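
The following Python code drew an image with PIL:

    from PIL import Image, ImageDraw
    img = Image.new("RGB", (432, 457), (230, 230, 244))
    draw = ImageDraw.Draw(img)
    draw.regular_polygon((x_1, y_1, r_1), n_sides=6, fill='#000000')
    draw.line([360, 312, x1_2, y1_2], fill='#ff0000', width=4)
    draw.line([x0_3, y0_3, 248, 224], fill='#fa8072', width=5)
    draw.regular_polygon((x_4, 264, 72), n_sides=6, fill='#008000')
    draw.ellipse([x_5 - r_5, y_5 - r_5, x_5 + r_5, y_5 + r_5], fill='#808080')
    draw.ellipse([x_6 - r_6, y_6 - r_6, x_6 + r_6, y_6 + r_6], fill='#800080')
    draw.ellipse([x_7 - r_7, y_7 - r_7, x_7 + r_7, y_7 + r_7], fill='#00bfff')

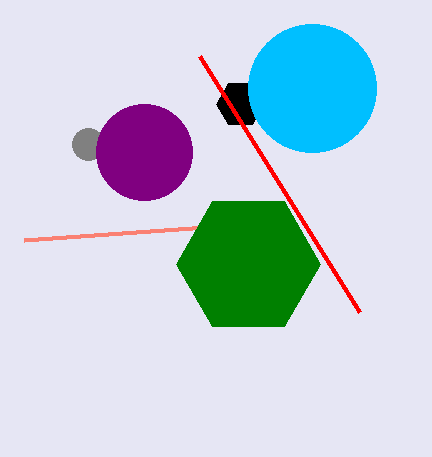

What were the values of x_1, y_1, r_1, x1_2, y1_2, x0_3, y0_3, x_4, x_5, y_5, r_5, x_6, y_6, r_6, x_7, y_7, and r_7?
x_1 = 240, y_1 = 104, r_1 = 24, x1_2 = 200, y1_2 = 56, x0_3 = 24, y0_3 = 240, x_4 = 248, x_5 = 88, y_5 = 144, r_5 = 16, x_6 = 144, y_6 = 152, r_6 = 48, x_7 = 312, y_7 = 88, r_7 = 64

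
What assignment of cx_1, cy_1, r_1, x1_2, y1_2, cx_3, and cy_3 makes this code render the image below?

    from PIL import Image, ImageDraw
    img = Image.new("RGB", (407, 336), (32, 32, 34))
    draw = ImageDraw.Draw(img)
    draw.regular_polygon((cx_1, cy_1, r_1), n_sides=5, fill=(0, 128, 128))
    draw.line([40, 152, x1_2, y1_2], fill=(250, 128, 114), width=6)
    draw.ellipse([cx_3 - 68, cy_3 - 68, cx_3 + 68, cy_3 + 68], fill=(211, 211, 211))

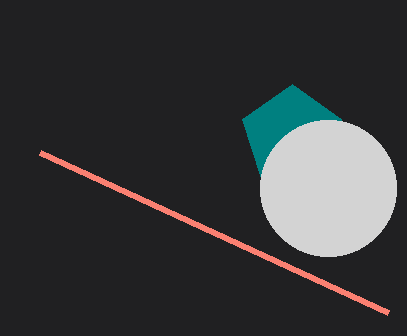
cx_1 = 292; cy_1 = 136; r_1 = 52; x1_2 = 388; y1_2 = 312; cx_3 = 328; cy_3 = 188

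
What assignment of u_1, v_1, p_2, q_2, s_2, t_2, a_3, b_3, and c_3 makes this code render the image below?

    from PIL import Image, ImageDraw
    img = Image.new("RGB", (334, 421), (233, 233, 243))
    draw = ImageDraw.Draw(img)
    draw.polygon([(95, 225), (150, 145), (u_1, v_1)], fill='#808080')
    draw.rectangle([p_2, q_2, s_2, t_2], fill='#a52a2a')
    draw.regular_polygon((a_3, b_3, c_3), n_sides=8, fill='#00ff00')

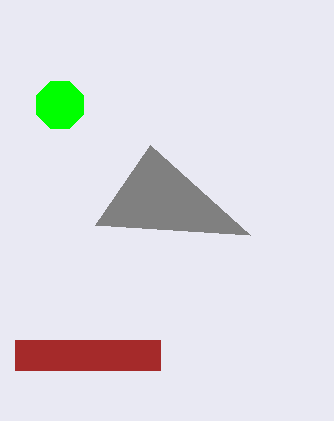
u_1 = 250; v_1 = 235; p_2 = 15; q_2 = 340; s_2 = 160; t_2 = 370; a_3 = 60; b_3 = 105; c_3 = 25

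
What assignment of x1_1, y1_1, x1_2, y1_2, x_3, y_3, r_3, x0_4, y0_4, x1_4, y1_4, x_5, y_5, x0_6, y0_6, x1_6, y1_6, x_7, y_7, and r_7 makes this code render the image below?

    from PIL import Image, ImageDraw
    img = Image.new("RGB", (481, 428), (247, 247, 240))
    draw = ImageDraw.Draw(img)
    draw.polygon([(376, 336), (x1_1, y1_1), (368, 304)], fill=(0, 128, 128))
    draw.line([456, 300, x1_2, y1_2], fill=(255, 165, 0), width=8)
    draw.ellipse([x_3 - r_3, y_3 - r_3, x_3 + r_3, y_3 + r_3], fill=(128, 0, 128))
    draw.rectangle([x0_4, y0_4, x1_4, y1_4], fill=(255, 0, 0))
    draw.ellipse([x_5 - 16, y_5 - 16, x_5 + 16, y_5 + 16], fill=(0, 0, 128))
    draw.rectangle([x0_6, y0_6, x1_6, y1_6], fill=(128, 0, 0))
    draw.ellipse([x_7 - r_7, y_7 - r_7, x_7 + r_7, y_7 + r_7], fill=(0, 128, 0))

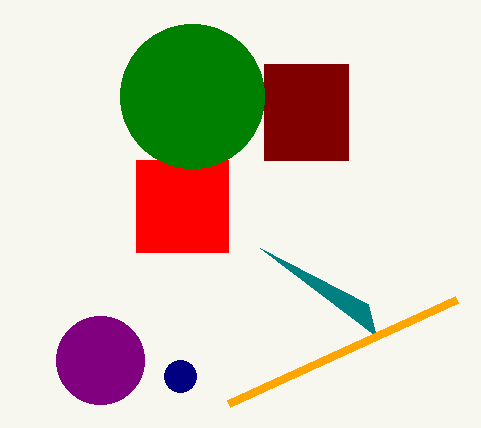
x1_1 = 260
y1_1 = 248
x1_2 = 228
y1_2 = 404
x_3 = 100
y_3 = 360
r_3 = 44
x0_4 = 136
y0_4 = 160
x1_4 = 228
y1_4 = 252
x_5 = 180
y_5 = 376
x0_6 = 264
y0_6 = 64
x1_6 = 348
y1_6 = 160
x_7 = 192
y_7 = 96
r_7 = 72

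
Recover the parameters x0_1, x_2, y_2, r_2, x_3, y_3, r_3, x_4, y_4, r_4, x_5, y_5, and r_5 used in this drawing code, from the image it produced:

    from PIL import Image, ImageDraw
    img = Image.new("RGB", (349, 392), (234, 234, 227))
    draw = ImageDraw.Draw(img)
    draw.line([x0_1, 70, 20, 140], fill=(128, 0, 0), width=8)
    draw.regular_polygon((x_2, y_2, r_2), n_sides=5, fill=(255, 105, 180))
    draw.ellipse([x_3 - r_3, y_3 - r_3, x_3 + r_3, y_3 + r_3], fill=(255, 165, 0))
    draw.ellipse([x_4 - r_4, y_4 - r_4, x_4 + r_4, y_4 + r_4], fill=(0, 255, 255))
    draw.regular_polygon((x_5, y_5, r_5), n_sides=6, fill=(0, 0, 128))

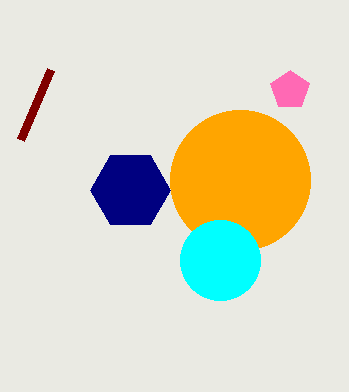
x0_1 = 50
x_2 = 290
y_2 = 90
r_2 = 20
x_3 = 240
y_3 = 180
r_3 = 70
x_4 = 220
y_4 = 260
r_4 = 40
x_5 = 130
y_5 = 190
r_5 = 40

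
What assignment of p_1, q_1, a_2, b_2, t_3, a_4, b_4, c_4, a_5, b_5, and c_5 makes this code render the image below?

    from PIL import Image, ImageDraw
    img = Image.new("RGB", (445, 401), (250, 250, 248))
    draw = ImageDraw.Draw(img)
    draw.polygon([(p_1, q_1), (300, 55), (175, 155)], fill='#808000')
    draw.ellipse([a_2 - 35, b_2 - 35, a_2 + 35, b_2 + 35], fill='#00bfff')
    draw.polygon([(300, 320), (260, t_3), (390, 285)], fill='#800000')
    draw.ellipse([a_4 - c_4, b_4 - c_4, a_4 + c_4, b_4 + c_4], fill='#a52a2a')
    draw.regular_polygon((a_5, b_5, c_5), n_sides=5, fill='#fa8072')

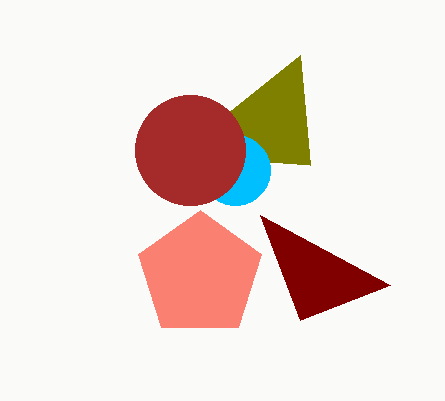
p_1 = 310; q_1 = 165; a_2 = 235; b_2 = 170; t_3 = 215; a_4 = 190; b_4 = 150; c_4 = 55; a_5 = 200; b_5 = 275; c_5 = 65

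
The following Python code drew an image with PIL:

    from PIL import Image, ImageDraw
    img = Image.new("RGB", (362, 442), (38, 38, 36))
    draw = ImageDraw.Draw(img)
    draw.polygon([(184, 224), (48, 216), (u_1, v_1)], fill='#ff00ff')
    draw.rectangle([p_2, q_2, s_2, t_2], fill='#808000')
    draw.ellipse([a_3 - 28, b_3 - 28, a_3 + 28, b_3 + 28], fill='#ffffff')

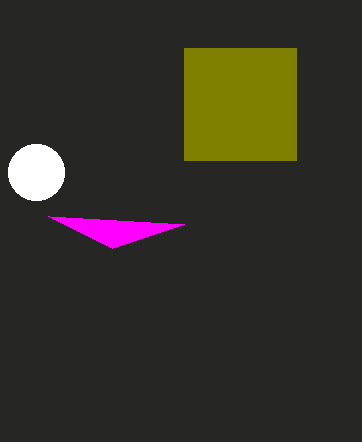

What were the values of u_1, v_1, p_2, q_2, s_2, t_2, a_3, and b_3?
u_1 = 112; v_1 = 248; p_2 = 184; q_2 = 48; s_2 = 296; t_2 = 160; a_3 = 36; b_3 = 172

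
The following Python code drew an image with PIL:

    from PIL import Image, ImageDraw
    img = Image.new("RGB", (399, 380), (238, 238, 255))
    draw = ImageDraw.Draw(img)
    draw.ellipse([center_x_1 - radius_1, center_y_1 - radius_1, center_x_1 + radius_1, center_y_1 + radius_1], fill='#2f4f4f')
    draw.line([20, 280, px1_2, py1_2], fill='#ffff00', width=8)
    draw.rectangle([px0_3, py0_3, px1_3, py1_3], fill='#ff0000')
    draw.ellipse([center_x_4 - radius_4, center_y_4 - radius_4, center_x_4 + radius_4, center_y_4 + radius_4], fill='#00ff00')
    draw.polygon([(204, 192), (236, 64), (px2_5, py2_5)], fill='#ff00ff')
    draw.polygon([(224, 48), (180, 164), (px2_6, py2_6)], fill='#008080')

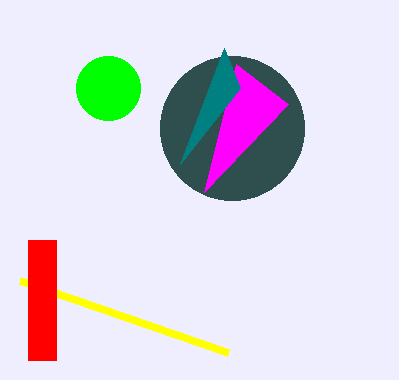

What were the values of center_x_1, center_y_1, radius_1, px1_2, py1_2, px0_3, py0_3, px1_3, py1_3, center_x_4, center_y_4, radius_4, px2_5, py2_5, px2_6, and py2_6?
center_x_1 = 232; center_y_1 = 128; radius_1 = 72; px1_2 = 228; py1_2 = 352; px0_3 = 28; py0_3 = 240; px1_3 = 56; py1_3 = 360; center_x_4 = 108; center_y_4 = 88; radius_4 = 32; px2_5 = 288; py2_5 = 104; px2_6 = 240; py2_6 = 88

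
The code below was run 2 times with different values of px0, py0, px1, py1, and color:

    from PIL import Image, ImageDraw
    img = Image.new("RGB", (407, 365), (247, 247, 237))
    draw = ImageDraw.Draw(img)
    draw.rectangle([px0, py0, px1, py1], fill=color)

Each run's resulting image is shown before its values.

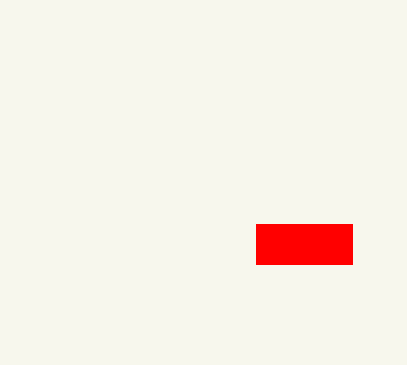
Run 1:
px0 = 256, py0 = 224, px1 = 352, py1 = 264, color = 'red'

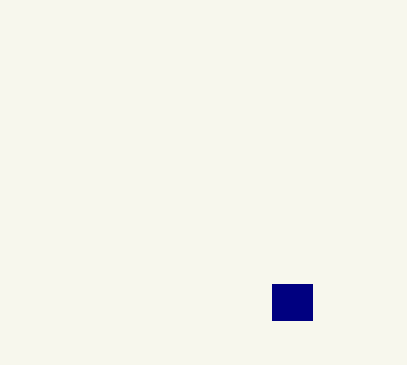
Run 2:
px0 = 272; py0 = 284; px1 = 312; py1 = 320; color = 'navy'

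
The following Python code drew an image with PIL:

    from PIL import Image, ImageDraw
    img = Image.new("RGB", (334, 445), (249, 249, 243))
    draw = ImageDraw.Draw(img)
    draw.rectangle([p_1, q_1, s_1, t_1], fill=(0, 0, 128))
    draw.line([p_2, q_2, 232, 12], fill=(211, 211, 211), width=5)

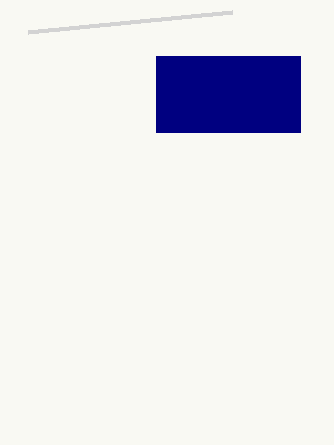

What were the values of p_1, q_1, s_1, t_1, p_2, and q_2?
p_1 = 156
q_1 = 56
s_1 = 300
t_1 = 132
p_2 = 28
q_2 = 32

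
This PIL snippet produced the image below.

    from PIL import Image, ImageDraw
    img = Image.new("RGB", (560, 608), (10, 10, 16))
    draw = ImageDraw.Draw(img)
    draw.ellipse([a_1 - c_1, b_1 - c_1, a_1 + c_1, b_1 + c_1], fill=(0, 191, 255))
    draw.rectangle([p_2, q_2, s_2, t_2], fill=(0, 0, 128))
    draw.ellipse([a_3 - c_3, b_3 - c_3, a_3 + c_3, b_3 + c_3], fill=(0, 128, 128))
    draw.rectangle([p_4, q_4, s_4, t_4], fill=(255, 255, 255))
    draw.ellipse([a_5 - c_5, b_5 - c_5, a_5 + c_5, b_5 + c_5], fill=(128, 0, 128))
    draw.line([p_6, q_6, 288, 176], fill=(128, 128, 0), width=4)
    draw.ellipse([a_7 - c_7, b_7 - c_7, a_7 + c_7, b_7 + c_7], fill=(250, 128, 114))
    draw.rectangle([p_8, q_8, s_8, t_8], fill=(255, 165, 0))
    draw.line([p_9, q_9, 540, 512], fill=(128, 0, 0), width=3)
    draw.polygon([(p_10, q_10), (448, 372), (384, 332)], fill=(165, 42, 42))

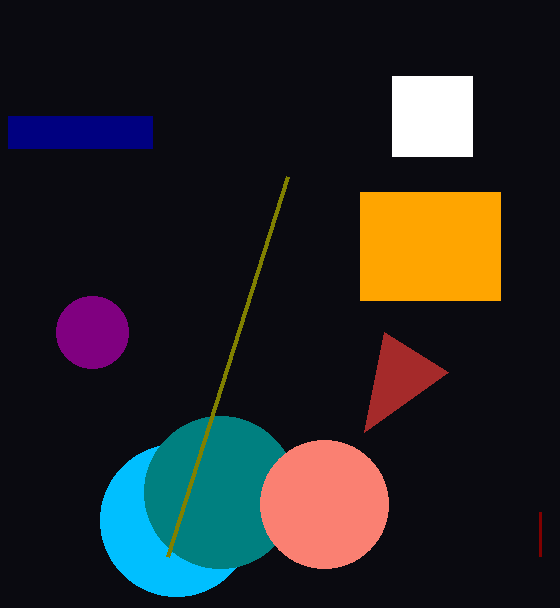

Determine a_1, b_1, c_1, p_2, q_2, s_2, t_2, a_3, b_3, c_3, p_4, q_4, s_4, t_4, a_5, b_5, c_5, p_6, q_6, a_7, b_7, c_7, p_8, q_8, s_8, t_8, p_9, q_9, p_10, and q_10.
a_1 = 176; b_1 = 520; c_1 = 76; p_2 = 8; q_2 = 116; s_2 = 152; t_2 = 148; a_3 = 220; b_3 = 492; c_3 = 76; p_4 = 392; q_4 = 76; s_4 = 472; t_4 = 156; a_5 = 92; b_5 = 332; c_5 = 36; p_6 = 168; q_6 = 556; a_7 = 324; b_7 = 504; c_7 = 64; p_8 = 360; q_8 = 192; s_8 = 500; t_8 = 300; p_9 = 540; q_9 = 556; p_10 = 364; q_10 = 432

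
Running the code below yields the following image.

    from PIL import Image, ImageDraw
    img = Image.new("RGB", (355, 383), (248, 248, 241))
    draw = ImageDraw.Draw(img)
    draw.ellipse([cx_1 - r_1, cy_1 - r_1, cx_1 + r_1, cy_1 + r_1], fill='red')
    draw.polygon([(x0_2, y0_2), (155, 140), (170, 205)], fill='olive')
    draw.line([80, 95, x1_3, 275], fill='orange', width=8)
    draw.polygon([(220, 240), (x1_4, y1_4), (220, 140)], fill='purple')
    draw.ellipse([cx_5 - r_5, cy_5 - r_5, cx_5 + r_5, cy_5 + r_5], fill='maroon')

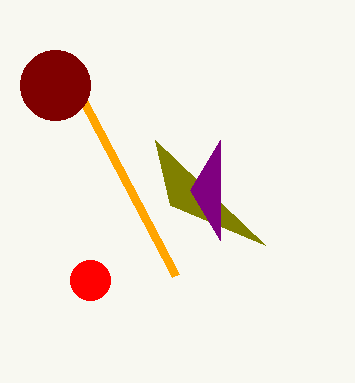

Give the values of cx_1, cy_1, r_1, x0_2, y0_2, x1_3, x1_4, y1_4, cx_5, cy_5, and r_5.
cx_1 = 90, cy_1 = 280, r_1 = 20, x0_2 = 265, y0_2 = 245, x1_3 = 175, x1_4 = 190, y1_4 = 190, cx_5 = 55, cy_5 = 85, r_5 = 35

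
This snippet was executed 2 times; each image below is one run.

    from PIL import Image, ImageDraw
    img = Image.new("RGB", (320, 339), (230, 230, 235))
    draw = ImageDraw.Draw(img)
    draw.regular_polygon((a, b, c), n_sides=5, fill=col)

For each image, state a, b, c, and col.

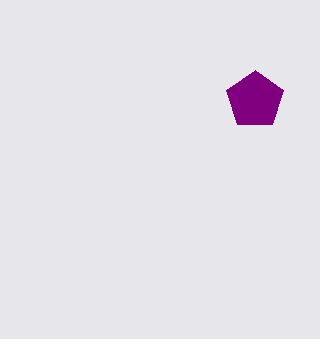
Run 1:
a = 255, b = 100, c = 30, col = 'purple'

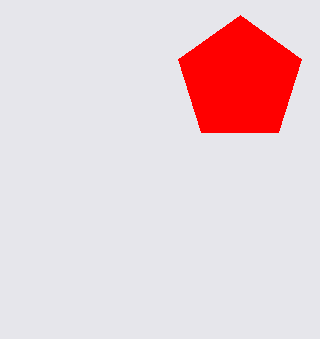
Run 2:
a = 240; b = 80; c = 65; col = 'red'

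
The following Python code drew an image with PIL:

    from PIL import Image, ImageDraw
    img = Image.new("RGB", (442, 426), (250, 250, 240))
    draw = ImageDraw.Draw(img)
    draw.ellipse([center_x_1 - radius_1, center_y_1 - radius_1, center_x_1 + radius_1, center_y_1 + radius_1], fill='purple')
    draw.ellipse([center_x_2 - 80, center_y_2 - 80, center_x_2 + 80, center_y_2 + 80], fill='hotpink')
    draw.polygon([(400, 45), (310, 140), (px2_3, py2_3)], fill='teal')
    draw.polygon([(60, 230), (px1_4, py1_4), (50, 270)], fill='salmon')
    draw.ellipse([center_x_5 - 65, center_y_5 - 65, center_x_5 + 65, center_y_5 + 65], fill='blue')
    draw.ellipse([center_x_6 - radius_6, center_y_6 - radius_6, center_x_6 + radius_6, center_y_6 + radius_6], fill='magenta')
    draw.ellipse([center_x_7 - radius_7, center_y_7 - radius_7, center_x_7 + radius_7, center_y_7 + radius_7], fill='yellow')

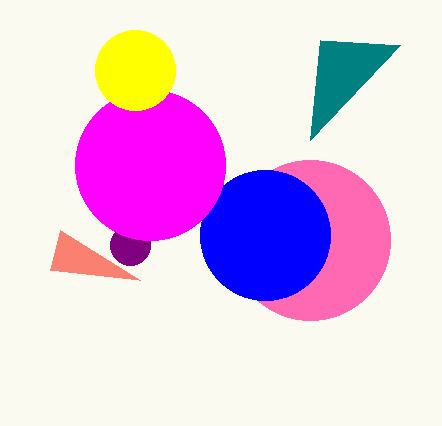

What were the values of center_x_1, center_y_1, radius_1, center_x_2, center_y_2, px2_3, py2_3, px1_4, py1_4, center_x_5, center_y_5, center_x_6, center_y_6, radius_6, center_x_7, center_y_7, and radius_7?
center_x_1 = 130
center_y_1 = 245
radius_1 = 20
center_x_2 = 310
center_y_2 = 240
px2_3 = 320
py2_3 = 40
px1_4 = 140
py1_4 = 280
center_x_5 = 265
center_y_5 = 235
center_x_6 = 150
center_y_6 = 165
radius_6 = 75
center_x_7 = 135
center_y_7 = 70
radius_7 = 40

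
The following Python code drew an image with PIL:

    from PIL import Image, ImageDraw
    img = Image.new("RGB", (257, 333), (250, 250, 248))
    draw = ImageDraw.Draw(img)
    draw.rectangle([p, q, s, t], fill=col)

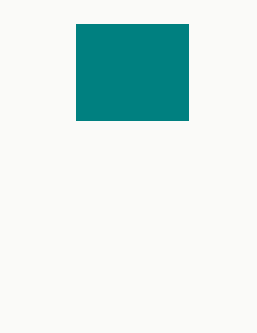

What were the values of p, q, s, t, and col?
p = 76
q = 24
s = 188
t = 120
col = 'teal'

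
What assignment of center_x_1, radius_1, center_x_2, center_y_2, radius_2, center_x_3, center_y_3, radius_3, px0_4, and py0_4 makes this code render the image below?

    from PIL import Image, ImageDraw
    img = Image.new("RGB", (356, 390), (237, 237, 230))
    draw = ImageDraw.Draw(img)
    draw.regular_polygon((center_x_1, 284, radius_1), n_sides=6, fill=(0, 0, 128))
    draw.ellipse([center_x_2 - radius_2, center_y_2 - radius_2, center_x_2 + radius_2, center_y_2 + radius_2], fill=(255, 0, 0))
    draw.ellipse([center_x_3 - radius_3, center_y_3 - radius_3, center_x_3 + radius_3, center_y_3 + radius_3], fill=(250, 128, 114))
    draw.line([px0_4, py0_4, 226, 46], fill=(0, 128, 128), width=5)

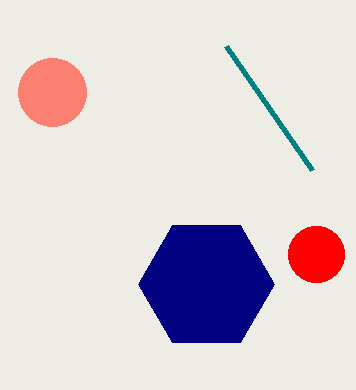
center_x_1 = 206, radius_1 = 68, center_x_2 = 316, center_y_2 = 254, radius_2 = 28, center_x_3 = 52, center_y_3 = 92, radius_3 = 34, px0_4 = 312, py0_4 = 170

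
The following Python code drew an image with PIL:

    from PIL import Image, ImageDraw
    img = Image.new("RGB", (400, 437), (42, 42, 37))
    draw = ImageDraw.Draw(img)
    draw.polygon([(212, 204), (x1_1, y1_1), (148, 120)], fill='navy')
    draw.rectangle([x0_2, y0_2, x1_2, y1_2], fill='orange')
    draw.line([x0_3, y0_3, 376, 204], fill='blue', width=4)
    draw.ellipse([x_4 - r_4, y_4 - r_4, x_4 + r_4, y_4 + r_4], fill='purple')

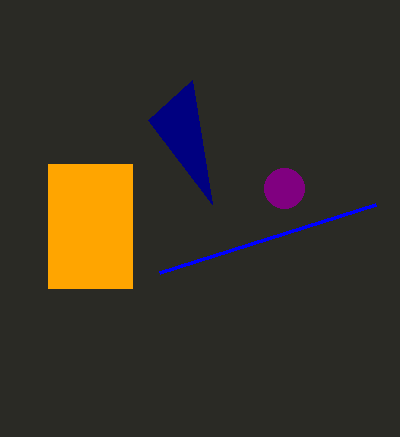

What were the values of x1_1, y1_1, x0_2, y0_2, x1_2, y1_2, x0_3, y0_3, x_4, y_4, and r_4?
x1_1 = 192
y1_1 = 80
x0_2 = 48
y0_2 = 164
x1_2 = 132
y1_2 = 288
x0_3 = 160
y0_3 = 272
x_4 = 284
y_4 = 188
r_4 = 20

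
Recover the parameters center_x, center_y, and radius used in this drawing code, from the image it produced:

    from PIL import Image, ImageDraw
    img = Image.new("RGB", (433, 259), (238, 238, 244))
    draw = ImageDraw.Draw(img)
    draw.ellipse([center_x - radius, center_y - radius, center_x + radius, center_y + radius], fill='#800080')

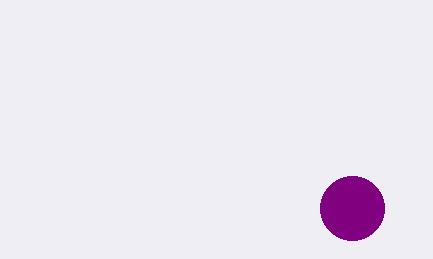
center_x = 352; center_y = 208; radius = 32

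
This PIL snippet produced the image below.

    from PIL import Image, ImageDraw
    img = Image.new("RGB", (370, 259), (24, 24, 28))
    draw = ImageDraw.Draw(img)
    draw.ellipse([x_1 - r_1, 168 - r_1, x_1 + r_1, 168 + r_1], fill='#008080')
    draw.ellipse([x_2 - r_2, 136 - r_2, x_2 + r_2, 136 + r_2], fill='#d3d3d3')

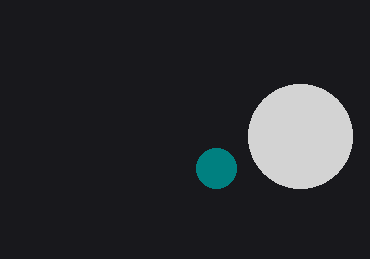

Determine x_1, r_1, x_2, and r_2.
x_1 = 216, r_1 = 20, x_2 = 300, r_2 = 52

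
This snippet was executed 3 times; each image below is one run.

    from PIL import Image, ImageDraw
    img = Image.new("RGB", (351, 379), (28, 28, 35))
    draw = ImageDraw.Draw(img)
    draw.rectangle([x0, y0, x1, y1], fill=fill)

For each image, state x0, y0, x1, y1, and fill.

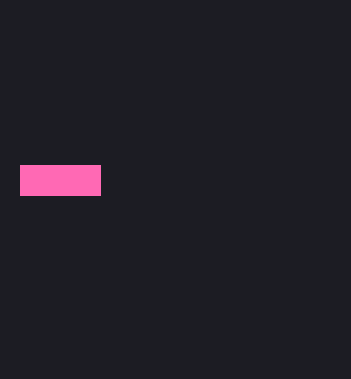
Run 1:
x0 = 20
y0 = 165
x1 = 100
y1 = 195
fill = 'hotpink'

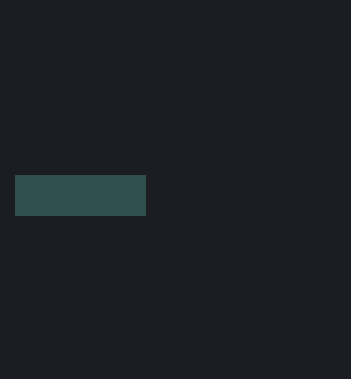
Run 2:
x0 = 15, y0 = 175, x1 = 145, y1 = 215, fill = 'darkslategray'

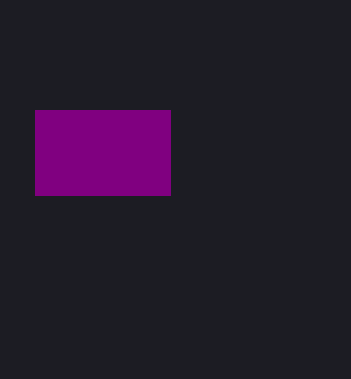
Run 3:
x0 = 35
y0 = 110
x1 = 170
y1 = 195
fill = 'purple'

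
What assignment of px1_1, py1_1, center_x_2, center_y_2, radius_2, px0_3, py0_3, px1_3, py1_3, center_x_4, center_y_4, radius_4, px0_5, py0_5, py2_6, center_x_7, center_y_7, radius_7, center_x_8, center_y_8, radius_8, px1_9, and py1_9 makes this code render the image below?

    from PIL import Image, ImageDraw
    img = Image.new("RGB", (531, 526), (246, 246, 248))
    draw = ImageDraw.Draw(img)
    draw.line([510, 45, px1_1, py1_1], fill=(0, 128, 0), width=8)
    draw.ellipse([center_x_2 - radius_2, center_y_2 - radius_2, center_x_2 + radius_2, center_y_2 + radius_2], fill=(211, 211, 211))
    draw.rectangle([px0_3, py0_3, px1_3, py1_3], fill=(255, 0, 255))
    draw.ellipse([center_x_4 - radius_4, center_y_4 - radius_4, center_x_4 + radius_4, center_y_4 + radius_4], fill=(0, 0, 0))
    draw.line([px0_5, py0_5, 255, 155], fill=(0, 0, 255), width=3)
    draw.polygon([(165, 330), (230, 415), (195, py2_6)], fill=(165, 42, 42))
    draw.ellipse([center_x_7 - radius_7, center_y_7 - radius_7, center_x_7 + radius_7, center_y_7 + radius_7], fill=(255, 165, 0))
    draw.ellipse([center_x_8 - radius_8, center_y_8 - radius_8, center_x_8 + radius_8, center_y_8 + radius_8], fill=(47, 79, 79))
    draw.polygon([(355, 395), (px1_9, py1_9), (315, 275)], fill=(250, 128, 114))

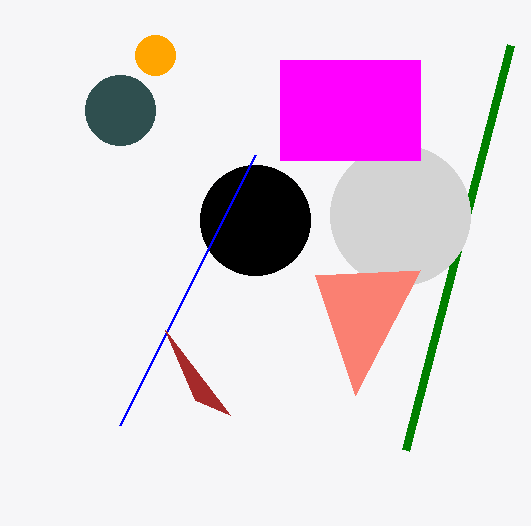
px1_1 = 405, py1_1 = 450, center_x_2 = 400, center_y_2 = 215, radius_2 = 70, px0_3 = 280, py0_3 = 60, px1_3 = 420, py1_3 = 160, center_x_4 = 255, center_y_4 = 220, radius_4 = 55, px0_5 = 120, py0_5 = 425, py2_6 = 400, center_x_7 = 155, center_y_7 = 55, radius_7 = 20, center_x_8 = 120, center_y_8 = 110, radius_8 = 35, px1_9 = 420, py1_9 = 270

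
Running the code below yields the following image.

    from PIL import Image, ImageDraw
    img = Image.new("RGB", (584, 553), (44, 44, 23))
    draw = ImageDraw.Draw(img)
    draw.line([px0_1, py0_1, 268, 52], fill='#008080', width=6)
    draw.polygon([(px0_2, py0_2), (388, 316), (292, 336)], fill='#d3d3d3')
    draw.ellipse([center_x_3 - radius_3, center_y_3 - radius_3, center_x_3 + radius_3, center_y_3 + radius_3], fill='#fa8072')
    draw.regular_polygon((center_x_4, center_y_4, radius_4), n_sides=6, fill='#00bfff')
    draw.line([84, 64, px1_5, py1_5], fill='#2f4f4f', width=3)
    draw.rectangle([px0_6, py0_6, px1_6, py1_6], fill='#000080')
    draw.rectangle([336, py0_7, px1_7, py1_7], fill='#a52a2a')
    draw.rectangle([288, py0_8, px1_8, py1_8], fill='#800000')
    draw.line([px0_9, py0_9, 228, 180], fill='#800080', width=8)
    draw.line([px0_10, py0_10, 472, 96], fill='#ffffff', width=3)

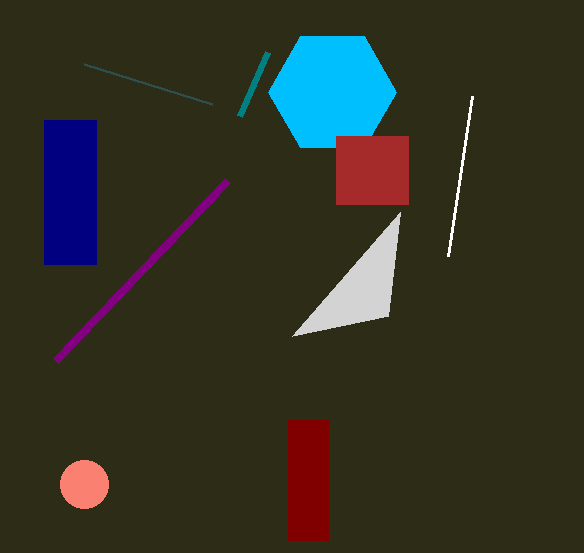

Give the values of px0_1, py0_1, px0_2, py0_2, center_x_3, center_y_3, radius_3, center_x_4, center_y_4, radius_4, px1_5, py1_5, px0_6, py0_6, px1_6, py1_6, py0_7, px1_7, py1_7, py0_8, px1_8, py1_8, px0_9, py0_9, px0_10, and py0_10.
px0_1 = 240; py0_1 = 116; px0_2 = 400; py0_2 = 212; center_x_3 = 84; center_y_3 = 484; radius_3 = 24; center_x_4 = 332; center_y_4 = 92; radius_4 = 64; px1_5 = 212; py1_5 = 104; px0_6 = 44; py0_6 = 120; px1_6 = 96; py1_6 = 264; py0_7 = 136; px1_7 = 408; py1_7 = 204; py0_8 = 420; px1_8 = 328; py1_8 = 540; px0_9 = 56; py0_9 = 360; px0_10 = 448; py0_10 = 256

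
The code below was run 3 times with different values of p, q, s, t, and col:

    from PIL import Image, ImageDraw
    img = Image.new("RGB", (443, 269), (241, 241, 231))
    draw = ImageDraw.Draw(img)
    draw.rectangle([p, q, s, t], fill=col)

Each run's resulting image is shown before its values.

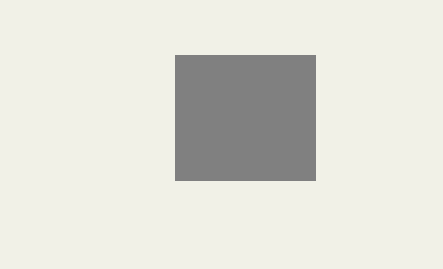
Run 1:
p = 175, q = 55, s = 315, t = 180, col = 'gray'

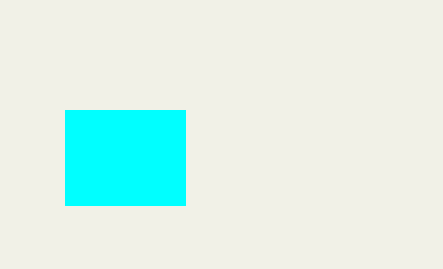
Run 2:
p = 65, q = 110, s = 185, t = 205, col = 'cyan'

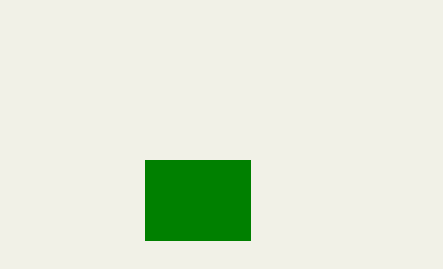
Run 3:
p = 145; q = 160; s = 250; t = 240; col = 'green'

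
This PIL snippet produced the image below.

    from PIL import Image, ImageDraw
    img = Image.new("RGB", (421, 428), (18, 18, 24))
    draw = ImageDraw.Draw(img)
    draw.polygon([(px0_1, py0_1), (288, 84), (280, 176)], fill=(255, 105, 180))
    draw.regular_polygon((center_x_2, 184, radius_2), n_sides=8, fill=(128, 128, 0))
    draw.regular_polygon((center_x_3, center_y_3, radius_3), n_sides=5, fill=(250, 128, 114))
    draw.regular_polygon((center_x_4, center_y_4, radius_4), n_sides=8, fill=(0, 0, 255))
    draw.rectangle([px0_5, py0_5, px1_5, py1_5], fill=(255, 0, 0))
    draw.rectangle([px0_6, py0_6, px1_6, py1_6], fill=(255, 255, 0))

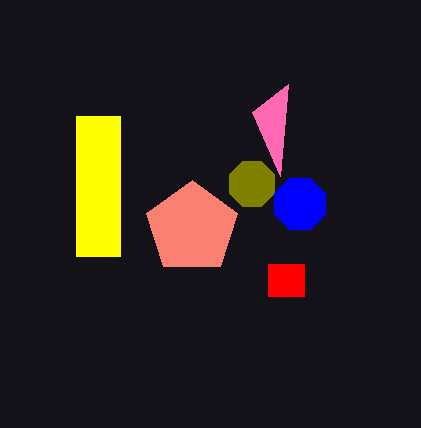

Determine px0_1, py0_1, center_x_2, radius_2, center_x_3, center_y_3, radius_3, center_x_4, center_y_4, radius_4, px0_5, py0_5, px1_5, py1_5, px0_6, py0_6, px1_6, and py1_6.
px0_1 = 252, py0_1 = 112, center_x_2 = 252, radius_2 = 24, center_x_3 = 192, center_y_3 = 228, radius_3 = 48, center_x_4 = 300, center_y_4 = 204, radius_4 = 28, px0_5 = 268, py0_5 = 264, px1_5 = 304, py1_5 = 296, px0_6 = 76, py0_6 = 116, px1_6 = 120, py1_6 = 256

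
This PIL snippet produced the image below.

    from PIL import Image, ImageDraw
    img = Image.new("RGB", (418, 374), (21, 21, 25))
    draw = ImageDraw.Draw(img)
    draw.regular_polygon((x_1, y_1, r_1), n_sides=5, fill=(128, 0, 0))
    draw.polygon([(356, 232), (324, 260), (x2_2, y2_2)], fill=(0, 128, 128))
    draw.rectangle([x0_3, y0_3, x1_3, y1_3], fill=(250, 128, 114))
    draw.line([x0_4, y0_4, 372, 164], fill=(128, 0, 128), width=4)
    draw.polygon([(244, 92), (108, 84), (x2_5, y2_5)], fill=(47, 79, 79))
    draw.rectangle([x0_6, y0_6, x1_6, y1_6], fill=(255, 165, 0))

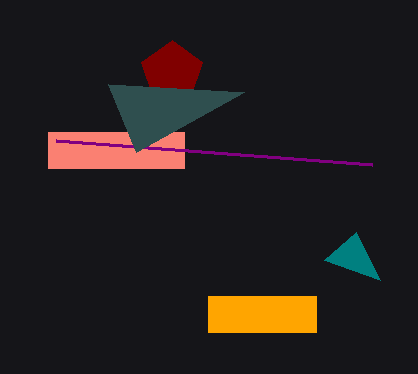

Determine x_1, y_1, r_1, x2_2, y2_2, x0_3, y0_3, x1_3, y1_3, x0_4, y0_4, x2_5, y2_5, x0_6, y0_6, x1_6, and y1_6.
x_1 = 172
y_1 = 72
r_1 = 32
x2_2 = 380
y2_2 = 280
x0_3 = 48
y0_3 = 132
x1_3 = 184
y1_3 = 168
x0_4 = 56
y0_4 = 140
x2_5 = 136
y2_5 = 152
x0_6 = 208
y0_6 = 296
x1_6 = 316
y1_6 = 332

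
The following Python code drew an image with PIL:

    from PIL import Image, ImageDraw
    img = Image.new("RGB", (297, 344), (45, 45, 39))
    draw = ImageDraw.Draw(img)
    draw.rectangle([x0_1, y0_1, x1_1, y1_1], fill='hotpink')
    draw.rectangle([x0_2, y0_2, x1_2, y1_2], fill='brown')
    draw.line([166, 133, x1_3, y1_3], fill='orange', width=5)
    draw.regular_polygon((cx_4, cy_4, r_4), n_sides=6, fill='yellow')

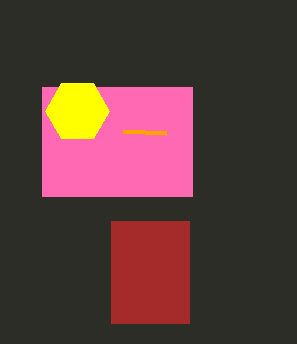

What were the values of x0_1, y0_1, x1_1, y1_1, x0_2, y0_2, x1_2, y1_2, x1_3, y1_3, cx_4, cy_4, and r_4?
x0_1 = 42
y0_1 = 87
x1_1 = 192
y1_1 = 196
x0_2 = 111
y0_2 = 221
x1_2 = 189
y1_2 = 323
x1_3 = 123
y1_3 = 131
cx_4 = 77
cy_4 = 111
r_4 = 32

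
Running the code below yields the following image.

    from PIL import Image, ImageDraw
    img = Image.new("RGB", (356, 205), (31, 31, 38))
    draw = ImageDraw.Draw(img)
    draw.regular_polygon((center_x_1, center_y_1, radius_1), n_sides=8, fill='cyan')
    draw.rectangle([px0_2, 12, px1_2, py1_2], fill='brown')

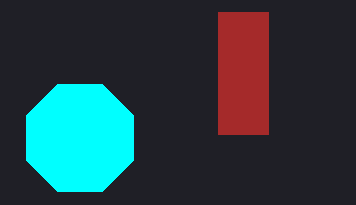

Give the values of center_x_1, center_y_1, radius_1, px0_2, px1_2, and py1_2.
center_x_1 = 80
center_y_1 = 138
radius_1 = 58
px0_2 = 218
px1_2 = 268
py1_2 = 134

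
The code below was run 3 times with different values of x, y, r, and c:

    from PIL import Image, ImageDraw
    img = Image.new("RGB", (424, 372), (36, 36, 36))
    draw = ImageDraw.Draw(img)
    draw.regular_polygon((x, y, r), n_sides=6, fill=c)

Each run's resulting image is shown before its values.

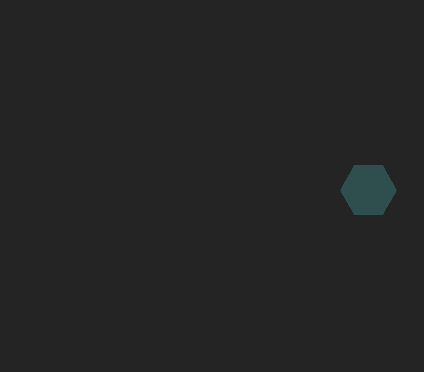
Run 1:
x = 368, y = 190, r = 28, c = 'darkslategray'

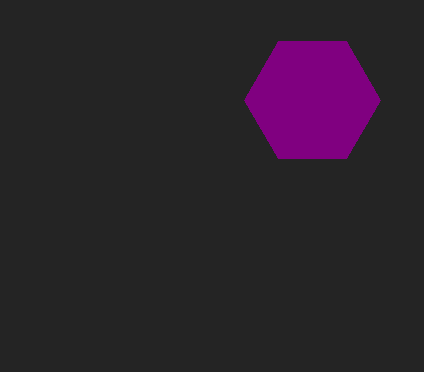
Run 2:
x = 312, y = 100, r = 68, c = 'purple'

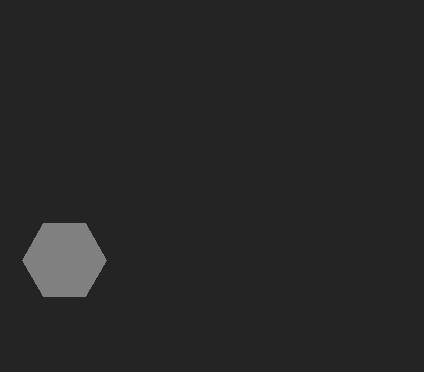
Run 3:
x = 64; y = 260; r = 42; c = 'gray'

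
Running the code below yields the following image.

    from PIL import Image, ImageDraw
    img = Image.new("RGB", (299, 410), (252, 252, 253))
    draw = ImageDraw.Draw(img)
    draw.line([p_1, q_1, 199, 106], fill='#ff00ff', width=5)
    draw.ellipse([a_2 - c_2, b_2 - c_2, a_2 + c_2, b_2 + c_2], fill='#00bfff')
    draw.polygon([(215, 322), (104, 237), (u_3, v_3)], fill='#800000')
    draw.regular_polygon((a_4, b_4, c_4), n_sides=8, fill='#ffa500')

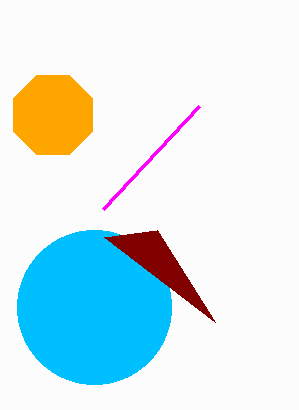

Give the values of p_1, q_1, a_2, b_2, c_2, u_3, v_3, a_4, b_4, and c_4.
p_1 = 103
q_1 = 209
a_2 = 94
b_2 = 307
c_2 = 77
u_3 = 157
v_3 = 230
a_4 = 53
b_4 = 115
c_4 = 43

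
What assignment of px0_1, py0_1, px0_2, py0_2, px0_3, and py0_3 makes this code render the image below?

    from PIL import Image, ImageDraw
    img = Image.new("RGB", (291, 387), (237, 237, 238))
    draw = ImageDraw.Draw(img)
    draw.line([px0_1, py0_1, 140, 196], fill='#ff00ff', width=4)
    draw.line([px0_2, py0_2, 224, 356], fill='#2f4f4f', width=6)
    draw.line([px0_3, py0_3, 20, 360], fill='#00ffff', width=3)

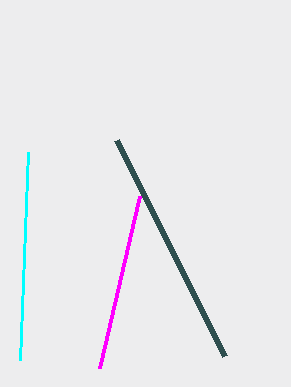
px0_1 = 100; py0_1 = 368; px0_2 = 116; py0_2 = 140; px0_3 = 28; py0_3 = 152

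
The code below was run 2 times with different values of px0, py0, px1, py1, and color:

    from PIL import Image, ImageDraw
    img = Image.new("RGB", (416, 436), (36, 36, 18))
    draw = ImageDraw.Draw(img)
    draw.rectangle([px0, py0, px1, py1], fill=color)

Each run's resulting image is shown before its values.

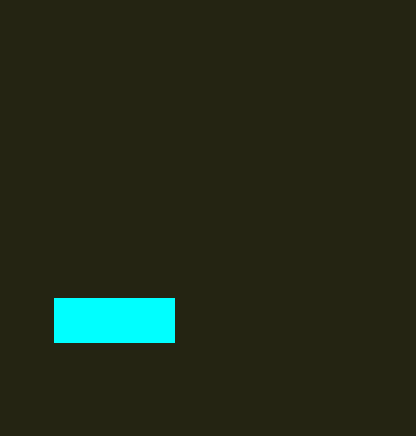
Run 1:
px0 = 54, py0 = 298, px1 = 174, py1 = 342, color = 'cyan'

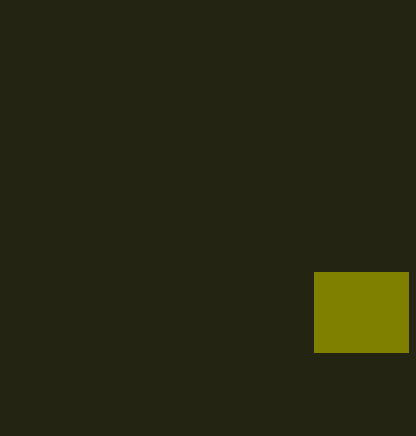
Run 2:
px0 = 314, py0 = 272, px1 = 408, py1 = 352, color = 'olive'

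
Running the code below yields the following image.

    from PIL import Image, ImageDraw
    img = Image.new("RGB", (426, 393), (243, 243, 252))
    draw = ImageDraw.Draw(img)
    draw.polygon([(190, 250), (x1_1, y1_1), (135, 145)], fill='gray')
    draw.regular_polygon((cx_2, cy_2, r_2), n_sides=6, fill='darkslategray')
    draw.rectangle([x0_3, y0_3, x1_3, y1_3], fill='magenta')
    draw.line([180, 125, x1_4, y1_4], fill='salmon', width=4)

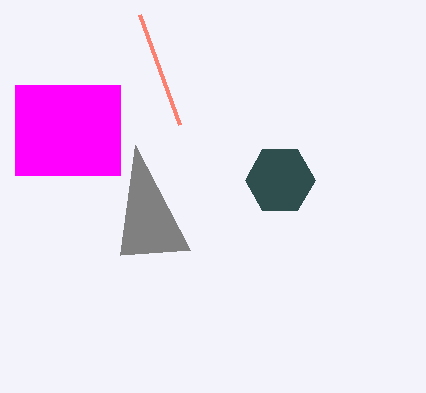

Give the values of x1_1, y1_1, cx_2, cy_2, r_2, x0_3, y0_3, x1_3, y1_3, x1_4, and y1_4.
x1_1 = 120
y1_1 = 255
cx_2 = 280
cy_2 = 180
r_2 = 35
x0_3 = 15
y0_3 = 85
x1_3 = 120
y1_3 = 175
x1_4 = 140
y1_4 = 15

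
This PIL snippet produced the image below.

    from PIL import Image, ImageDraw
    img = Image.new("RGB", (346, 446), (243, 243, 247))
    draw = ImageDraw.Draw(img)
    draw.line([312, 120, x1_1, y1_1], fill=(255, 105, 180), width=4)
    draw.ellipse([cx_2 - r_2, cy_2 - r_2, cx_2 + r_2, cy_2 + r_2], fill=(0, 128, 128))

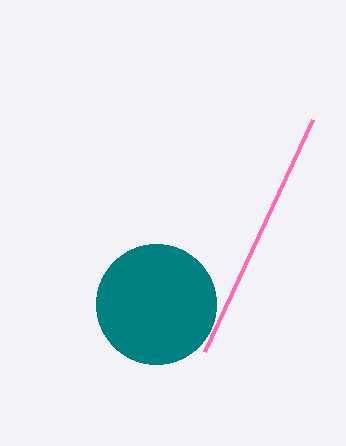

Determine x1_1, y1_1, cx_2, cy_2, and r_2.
x1_1 = 204, y1_1 = 352, cx_2 = 156, cy_2 = 304, r_2 = 60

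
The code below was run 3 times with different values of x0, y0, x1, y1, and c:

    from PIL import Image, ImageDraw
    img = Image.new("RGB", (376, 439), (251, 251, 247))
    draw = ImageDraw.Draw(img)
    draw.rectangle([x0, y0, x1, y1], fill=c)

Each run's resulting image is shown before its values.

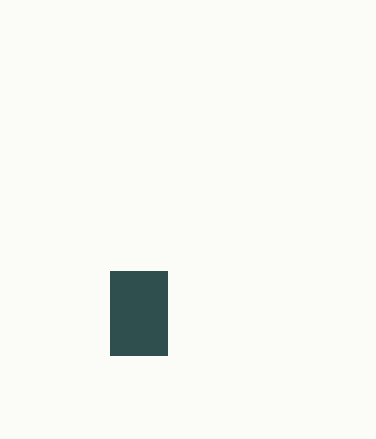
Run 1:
x0 = 110
y0 = 271
x1 = 167
y1 = 355
c = 'darkslategray'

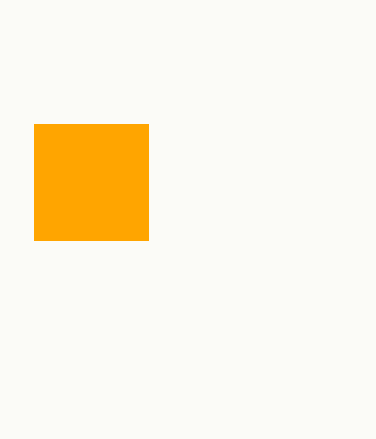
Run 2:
x0 = 34, y0 = 124, x1 = 148, y1 = 240, c = 'orange'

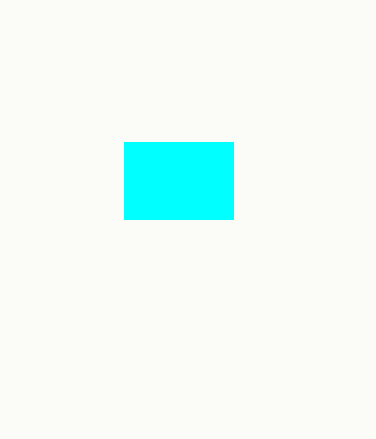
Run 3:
x0 = 124, y0 = 142, x1 = 233, y1 = 219, c = 'cyan'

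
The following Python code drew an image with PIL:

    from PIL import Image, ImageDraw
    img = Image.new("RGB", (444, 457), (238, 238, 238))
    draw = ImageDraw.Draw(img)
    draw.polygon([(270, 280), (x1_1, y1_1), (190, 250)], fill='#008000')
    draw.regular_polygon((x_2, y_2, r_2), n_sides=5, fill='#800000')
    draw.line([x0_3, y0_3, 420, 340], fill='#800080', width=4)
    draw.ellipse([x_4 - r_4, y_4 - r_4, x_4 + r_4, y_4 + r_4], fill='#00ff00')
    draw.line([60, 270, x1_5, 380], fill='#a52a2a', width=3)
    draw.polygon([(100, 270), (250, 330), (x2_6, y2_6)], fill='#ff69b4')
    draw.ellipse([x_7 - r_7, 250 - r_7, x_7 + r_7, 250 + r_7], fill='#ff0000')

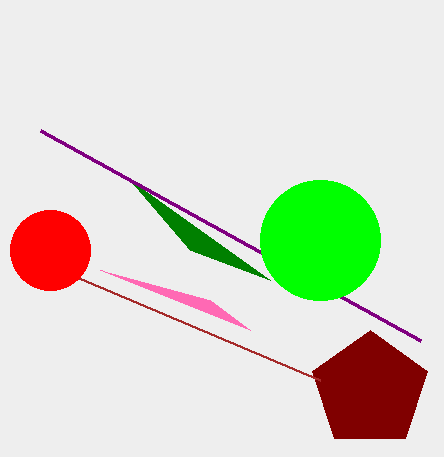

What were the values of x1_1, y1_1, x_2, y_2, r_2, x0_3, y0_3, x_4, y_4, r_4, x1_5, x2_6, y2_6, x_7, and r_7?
x1_1 = 130; y1_1 = 180; x_2 = 370; y_2 = 390; r_2 = 60; x0_3 = 40; y0_3 = 130; x_4 = 320; y_4 = 240; r_4 = 60; x1_5 = 320; x2_6 = 210; y2_6 = 300; x_7 = 50; r_7 = 40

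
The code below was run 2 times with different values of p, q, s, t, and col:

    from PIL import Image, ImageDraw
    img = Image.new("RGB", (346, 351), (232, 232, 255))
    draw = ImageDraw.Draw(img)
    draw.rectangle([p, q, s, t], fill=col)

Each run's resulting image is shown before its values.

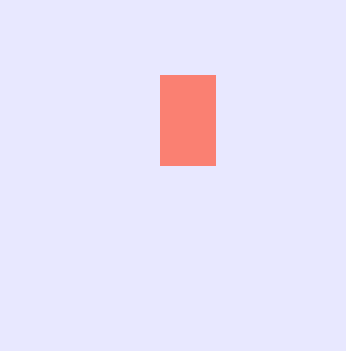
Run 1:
p = 160; q = 75; s = 215; t = 165; col = 'salmon'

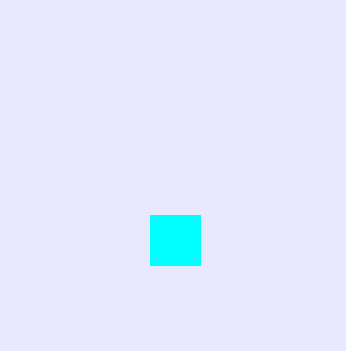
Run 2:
p = 150; q = 215; s = 200; t = 265; col = 'cyan'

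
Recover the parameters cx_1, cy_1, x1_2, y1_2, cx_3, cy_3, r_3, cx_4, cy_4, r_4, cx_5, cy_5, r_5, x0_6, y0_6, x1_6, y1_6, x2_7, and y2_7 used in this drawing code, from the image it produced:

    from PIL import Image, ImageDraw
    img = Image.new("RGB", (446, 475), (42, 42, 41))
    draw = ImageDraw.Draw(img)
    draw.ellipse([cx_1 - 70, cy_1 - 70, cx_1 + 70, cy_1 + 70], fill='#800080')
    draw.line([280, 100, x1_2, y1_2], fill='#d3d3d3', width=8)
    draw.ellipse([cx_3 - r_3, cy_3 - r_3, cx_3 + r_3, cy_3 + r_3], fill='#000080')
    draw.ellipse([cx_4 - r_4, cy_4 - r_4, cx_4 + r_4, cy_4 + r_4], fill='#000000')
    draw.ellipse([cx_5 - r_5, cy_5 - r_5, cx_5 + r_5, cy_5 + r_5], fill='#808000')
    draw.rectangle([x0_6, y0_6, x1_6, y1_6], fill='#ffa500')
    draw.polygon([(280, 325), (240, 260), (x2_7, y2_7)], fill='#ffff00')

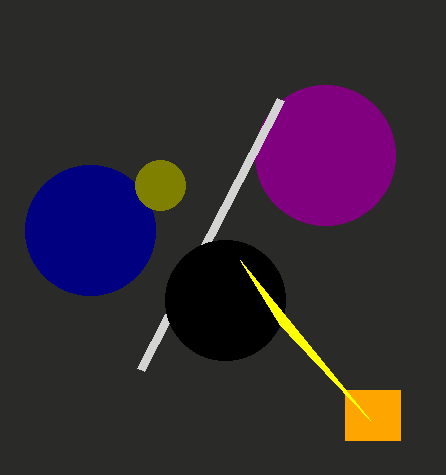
cx_1 = 325; cy_1 = 155; x1_2 = 140; y1_2 = 370; cx_3 = 90; cy_3 = 230; r_3 = 65; cx_4 = 225; cy_4 = 300; r_4 = 60; cx_5 = 160; cy_5 = 185; r_5 = 25; x0_6 = 345; y0_6 = 390; x1_6 = 400; y1_6 = 440; x2_7 = 370; y2_7 = 420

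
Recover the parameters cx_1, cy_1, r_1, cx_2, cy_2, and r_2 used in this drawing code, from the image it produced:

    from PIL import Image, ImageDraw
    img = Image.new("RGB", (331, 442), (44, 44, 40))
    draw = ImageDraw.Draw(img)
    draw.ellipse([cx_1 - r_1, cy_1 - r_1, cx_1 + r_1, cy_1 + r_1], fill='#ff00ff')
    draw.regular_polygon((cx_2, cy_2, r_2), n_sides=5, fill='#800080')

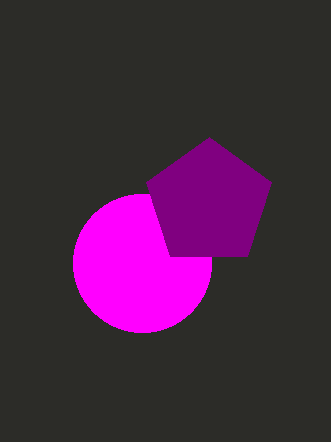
cx_1 = 142, cy_1 = 263, r_1 = 69, cx_2 = 209, cy_2 = 203, r_2 = 66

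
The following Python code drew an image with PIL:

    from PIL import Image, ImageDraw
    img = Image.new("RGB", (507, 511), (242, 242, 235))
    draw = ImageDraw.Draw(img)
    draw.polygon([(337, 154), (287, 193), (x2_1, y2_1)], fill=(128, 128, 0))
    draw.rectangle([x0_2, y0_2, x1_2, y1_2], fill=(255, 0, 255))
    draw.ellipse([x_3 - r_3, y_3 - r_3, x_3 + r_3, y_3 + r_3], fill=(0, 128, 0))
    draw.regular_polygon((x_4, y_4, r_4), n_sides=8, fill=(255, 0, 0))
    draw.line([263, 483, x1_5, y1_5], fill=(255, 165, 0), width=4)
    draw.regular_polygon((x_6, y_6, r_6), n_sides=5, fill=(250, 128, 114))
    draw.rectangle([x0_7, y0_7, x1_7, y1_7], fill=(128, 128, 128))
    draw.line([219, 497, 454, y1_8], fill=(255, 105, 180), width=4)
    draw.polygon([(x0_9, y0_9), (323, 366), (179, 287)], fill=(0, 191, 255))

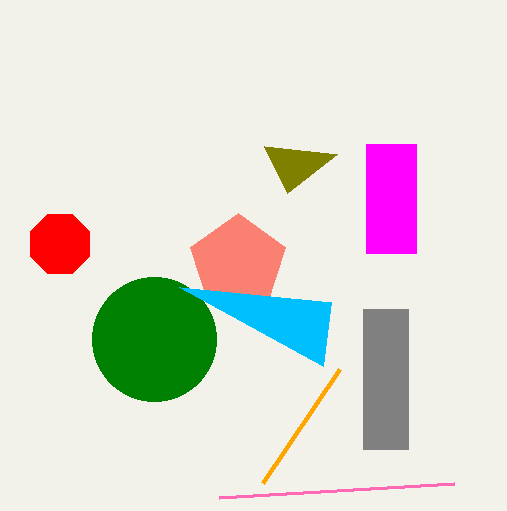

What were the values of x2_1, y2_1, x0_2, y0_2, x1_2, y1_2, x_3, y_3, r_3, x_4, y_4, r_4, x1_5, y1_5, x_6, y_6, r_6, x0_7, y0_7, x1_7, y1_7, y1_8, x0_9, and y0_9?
x2_1 = 264
y2_1 = 146
x0_2 = 366
y0_2 = 144
x1_2 = 416
y1_2 = 253
x_3 = 154
y_3 = 339
r_3 = 62
x_4 = 60
y_4 = 244
r_4 = 32
x1_5 = 340
y1_5 = 369
x_6 = 238
y_6 = 263
r_6 = 50
x0_7 = 363
y0_7 = 309
x1_7 = 408
y1_7 = 449
y1_8 = 483
x0_9 = 331
y0_9 = 302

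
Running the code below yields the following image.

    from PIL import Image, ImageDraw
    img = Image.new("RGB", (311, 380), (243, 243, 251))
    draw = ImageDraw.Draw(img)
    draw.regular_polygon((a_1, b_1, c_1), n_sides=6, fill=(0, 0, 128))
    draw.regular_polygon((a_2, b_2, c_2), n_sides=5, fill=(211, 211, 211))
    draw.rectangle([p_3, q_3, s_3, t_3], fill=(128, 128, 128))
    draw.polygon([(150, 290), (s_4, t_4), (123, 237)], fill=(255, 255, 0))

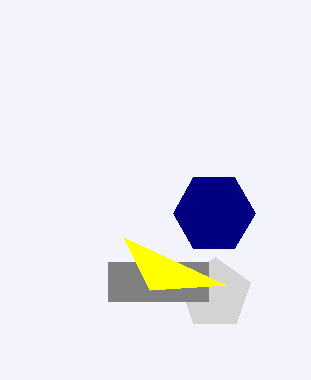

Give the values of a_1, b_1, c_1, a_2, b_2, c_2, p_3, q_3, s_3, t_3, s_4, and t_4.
a_1 = 214, b_1 = 213, c_1 = 41, a_2 = 215, b_2 = 294, c_2 = 37, p_3 = 108, q_3 = 262, s_3 = 208, t_3 = 301, s_4 = 226, t_4 = 285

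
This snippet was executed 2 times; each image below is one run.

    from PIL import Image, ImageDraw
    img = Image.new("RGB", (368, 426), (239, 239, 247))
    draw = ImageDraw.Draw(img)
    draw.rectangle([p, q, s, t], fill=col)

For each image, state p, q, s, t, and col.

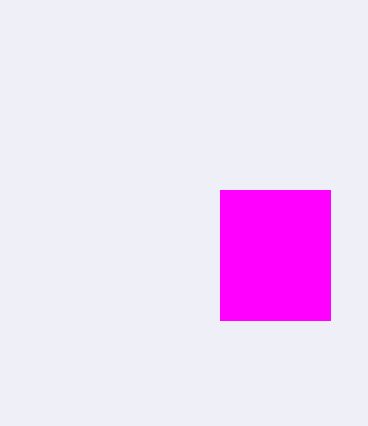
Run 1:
p = 220
q = 190
s = 330
t = 320
col = 'magenta'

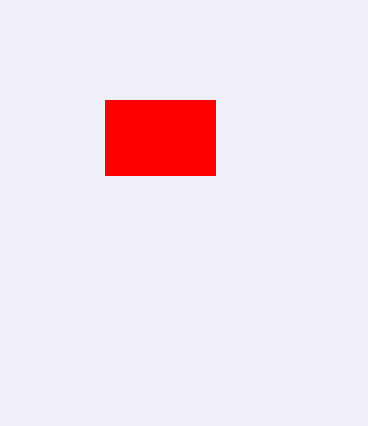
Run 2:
p = 105, q = 100, s = 215, t = 175, col = 'red'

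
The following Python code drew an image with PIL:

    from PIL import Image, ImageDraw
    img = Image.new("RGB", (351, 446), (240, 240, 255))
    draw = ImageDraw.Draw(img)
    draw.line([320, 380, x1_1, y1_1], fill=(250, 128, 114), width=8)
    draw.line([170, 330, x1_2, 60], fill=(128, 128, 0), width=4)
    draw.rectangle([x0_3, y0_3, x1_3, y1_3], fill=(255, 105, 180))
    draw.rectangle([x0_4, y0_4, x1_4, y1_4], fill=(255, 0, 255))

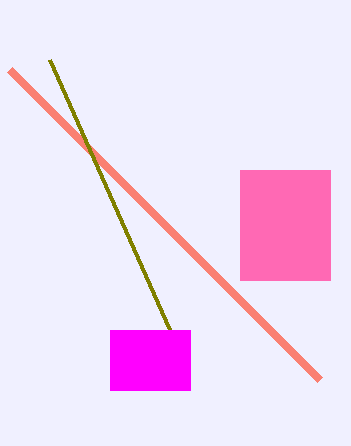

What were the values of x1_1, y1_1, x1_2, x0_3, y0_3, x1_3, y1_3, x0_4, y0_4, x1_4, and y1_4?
x1_1 = 10; y1_1 = 70; x1_2 = 50; x0_3 = 240; y0_3 = 170; x1_3 = 330; y1_3 = 280; x0_4 = 110; y0_4 = 330; x1_4 = 190; y1_4 = 390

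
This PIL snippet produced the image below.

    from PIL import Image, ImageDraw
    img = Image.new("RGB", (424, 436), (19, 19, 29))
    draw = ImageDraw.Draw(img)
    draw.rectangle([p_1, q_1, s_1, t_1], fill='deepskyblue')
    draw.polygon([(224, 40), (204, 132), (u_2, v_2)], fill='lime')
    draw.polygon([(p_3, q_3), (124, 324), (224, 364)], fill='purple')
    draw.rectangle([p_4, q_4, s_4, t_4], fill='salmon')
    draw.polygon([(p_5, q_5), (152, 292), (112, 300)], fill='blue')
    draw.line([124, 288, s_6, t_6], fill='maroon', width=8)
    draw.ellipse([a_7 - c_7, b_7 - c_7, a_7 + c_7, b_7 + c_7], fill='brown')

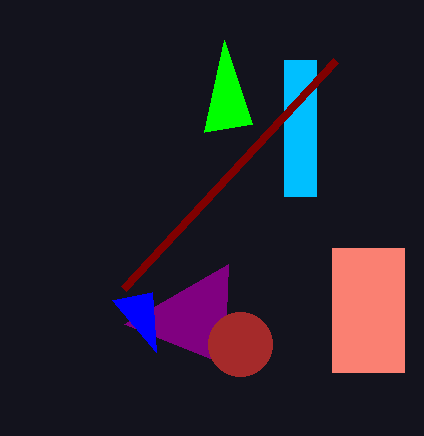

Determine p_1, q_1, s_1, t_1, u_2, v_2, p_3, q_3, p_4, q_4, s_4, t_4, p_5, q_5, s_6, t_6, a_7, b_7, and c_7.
p_1 = 284
q_1 = 60
s_1 = 316
t_1 = 196
u_2 = 252
v_2 = 124
p_3 = 228
q_3 = 264
p_4 = 332
q_4 = 248
s_4 = 404
t_4 = 372
p_5 = 156
q_5 = 352
s_6 = 336
t_6 = 60
a_7 = 240
b_7 = 344
c_7 = 32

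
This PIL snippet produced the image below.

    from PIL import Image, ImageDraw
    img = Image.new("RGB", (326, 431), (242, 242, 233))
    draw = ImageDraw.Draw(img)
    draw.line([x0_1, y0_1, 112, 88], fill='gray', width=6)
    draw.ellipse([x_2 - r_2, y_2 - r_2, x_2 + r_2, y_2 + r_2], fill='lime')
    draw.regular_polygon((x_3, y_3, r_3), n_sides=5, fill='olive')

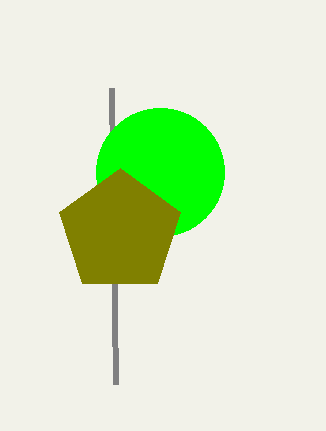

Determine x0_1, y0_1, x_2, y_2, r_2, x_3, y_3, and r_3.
x0_1 = 116
y0_1 = 384
x_2 = 160
y_2 = 172
r_2 = 64
x_3 = 120
y_3 = 232
r_3 = 64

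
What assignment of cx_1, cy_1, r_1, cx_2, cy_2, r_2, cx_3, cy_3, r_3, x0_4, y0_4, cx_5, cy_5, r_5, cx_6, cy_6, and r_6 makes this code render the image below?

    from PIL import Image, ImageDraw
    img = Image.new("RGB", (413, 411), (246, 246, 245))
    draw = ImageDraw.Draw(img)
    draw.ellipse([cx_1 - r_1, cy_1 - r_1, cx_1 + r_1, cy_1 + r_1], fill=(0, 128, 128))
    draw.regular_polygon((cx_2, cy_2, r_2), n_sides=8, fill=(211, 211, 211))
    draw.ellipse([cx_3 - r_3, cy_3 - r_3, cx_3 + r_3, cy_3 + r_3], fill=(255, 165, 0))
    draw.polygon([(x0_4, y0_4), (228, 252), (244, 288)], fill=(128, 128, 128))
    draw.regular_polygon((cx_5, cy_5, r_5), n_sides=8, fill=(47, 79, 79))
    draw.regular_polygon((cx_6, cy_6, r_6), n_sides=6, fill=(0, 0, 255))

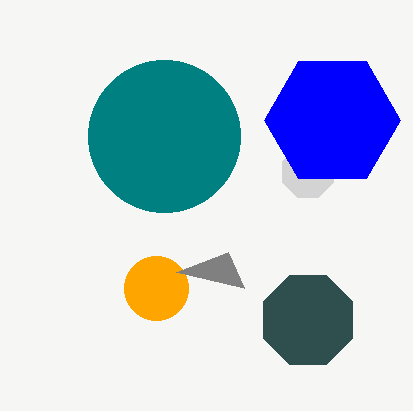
cx_1 = 164, cy_1 = 136, r_1 = 76, cx_2 = 308, cy_2 = 172, r_2 = 28, cx_3 = 156, cy_3 = 288, r_3 = 32, x0_4 = 176, y0_4 = 272, cx_5 = 308, cy_5 = 320, r_5 = 48, cx_6 = 332, cy_6 = 120, r_6 = 68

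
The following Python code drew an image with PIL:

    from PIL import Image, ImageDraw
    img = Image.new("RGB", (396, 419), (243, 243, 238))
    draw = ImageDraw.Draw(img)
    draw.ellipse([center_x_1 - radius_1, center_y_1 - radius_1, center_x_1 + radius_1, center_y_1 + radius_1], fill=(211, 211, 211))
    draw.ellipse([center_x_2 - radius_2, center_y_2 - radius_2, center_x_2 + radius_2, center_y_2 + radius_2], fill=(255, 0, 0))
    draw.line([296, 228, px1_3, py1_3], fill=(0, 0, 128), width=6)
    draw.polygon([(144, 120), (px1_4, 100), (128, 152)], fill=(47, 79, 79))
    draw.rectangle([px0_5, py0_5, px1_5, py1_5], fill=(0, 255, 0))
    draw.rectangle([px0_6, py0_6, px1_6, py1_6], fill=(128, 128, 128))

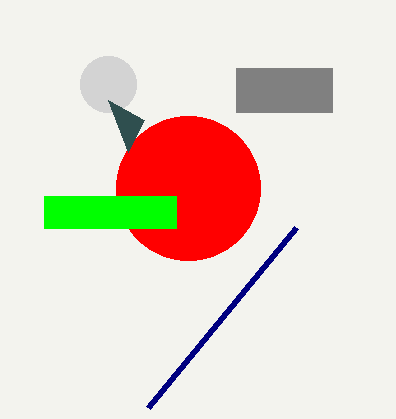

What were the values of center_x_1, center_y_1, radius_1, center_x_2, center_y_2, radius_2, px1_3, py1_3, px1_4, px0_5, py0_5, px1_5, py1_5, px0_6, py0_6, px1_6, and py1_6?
center_x_1 = 108; center_y_1 = 84; radius_1 = 28; center_x_2 = 188; center_y_2 = 188; radius_2 = 72; px1_3 = 148; py1_3 = 408; px1_4 = 108; px0_5 = 44; py0_5 = 196; px1_5 = 176; py1_5 = 228; px0_6 = 236; py0_6 = 68; px1_6 = 332; py1_6 = 112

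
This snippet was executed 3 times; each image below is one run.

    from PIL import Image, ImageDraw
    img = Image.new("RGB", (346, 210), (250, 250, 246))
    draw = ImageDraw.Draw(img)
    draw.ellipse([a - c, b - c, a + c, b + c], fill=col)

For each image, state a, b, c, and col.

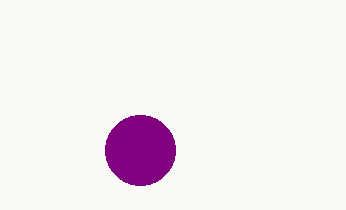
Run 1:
a = 140; b = 150; c = 35; col = 'purple'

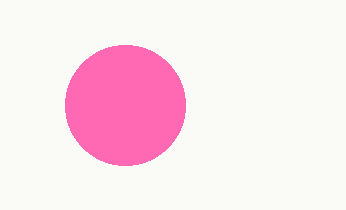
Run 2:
a = 125, b = 105, c = 60, col = 'hotpink'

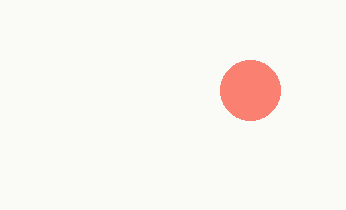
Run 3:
a = 250, b = 90, c = 30, col = 'salmon'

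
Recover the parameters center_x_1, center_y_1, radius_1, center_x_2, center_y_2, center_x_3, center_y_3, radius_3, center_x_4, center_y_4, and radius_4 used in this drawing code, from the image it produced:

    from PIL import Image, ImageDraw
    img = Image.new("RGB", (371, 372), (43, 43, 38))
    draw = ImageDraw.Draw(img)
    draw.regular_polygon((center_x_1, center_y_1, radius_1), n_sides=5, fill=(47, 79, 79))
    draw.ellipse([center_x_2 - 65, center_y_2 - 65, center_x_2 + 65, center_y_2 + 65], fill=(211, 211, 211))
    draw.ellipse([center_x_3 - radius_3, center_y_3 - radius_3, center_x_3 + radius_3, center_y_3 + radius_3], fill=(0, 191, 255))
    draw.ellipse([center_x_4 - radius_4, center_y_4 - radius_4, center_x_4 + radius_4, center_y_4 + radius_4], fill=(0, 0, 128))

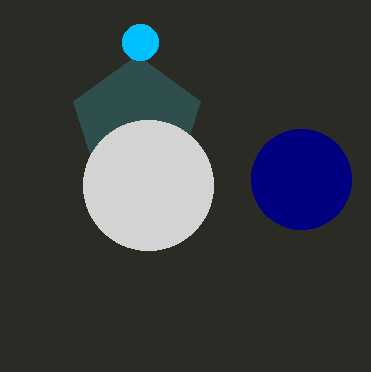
center_x_1 = 137; center_y_1 = 122; radius_1 = 67; center_x_2 = 148; center_y_2 = 185; center_x_3 = 140; center_y_3 = 42; radius_3 = 18; center_x_4 = 301; center_y_4 = 179; radius_4 = 50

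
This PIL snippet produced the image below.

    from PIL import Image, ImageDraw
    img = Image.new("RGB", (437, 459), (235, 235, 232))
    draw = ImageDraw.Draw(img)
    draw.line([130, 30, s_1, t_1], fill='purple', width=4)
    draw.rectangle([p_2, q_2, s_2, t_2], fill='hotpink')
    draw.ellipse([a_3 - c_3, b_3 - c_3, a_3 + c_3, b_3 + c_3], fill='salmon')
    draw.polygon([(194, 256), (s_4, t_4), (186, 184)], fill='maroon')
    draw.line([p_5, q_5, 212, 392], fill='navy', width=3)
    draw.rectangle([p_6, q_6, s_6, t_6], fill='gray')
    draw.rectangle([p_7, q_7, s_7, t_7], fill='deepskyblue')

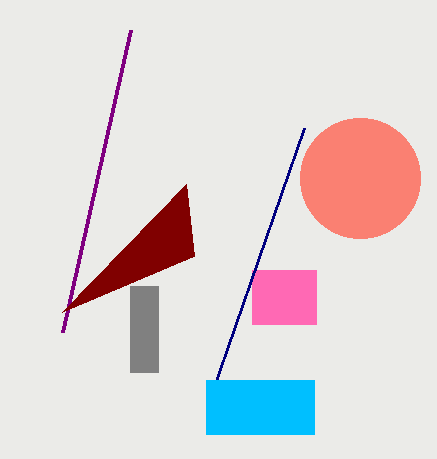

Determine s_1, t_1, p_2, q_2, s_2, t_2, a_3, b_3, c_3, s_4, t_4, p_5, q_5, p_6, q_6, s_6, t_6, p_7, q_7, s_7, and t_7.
s_1 = 62, t_1 = 332, p_2 = 252, q_2 = 270, s_2 = 316, t_2 = 324, a_3 = 360, b_3 = 178, c_3 = 60, s_4 = 62, t_4 = 312, p_5 = 304, q_5 = 128, p_6 = 130, q_6 = 286, s_6 = 158, t_6 = 372, p_7 = 206, q_7 = 380, s_7 = 314, t_7 = 434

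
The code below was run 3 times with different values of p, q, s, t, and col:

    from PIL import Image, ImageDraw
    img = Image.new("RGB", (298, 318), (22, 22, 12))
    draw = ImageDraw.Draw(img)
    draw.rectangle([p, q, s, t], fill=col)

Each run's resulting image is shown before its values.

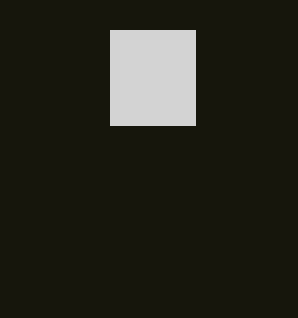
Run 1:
p = 110; q = 30; s = 195; t = 125; col = 'lightgray'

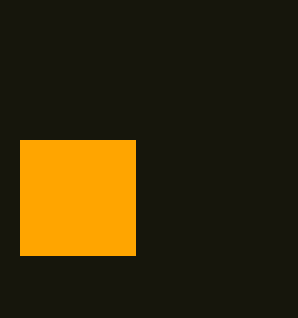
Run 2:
p = 20, q = 140, s = 135, t = 255, col = 'orange'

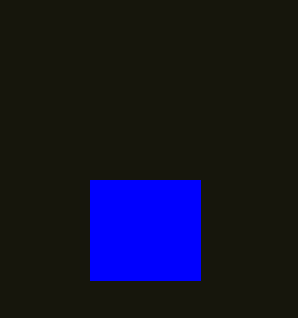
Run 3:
p = 90
q = 180
s = 200
t = 280
col = 'blue'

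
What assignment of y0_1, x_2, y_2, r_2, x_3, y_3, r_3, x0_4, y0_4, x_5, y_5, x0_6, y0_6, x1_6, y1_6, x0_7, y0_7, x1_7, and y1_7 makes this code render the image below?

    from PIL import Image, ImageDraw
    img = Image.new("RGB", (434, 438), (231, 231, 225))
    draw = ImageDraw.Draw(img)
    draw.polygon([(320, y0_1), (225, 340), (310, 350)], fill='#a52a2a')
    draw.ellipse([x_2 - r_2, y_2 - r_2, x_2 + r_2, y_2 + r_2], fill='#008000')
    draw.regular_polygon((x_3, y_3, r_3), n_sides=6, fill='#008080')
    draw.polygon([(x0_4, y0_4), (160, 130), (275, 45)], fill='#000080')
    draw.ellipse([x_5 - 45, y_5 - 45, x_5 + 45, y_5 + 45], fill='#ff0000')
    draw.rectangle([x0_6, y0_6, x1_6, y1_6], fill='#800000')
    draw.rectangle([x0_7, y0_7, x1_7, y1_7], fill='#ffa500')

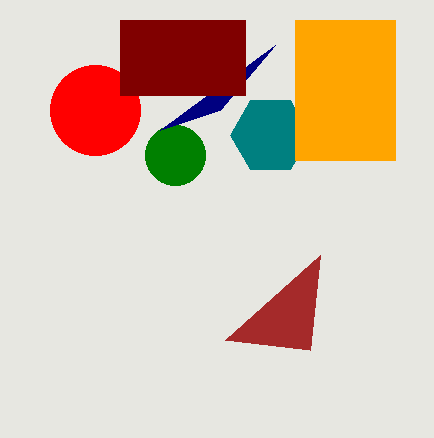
y0_1 = 255
x_2 = 175
y_2 = 155
r_2 = 30
x_3 = 270
y_3 = 135
r_3 = 40
x0_4 = 220
y0_4 = 110
x_5 = 95
y_5 = 110
x0_6 = 120
y0_6 = 20
x1_6 = 245
y1_6 = 95
x0_7 = 295
y0_7 = 20
x1_7 = 395
y1_7 = 160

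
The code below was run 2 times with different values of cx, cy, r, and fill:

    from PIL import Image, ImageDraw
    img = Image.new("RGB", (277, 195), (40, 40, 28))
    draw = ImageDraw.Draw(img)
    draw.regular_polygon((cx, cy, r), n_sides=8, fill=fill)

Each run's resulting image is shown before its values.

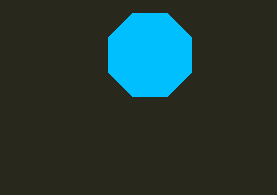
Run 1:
cx = 150
cy = 55
r = 45
fill = 'deepskyblue'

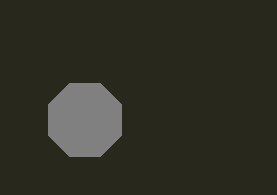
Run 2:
cx = 85; cy = 120; r = 40; fill = 'gray'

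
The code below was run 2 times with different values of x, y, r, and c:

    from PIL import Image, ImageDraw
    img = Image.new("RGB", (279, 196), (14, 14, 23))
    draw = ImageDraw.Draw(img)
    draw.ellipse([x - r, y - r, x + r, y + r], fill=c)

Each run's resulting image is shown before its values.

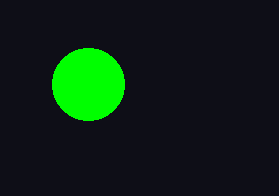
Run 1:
x = 88; y = 84; r = 36; c = 'lime'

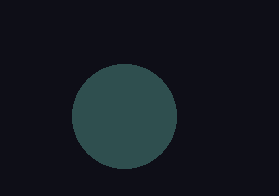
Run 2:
x = 124
y = 116
r = 52
c = 'darkslategray'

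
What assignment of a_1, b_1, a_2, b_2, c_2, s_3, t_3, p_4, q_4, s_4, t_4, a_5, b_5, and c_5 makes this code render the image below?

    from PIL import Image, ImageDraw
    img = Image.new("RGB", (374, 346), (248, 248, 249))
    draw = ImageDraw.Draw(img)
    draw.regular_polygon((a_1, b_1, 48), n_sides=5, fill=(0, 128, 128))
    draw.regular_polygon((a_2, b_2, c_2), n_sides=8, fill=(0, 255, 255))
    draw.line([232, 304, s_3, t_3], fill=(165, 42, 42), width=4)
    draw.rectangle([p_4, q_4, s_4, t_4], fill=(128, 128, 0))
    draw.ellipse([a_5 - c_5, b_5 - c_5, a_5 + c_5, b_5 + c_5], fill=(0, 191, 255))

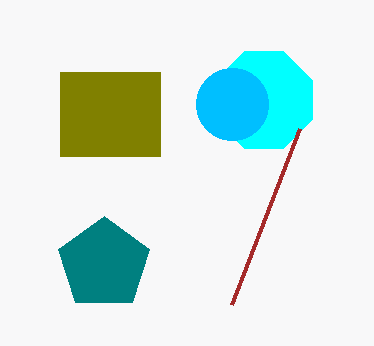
a_1 = 104
b_1 = 264
a_2 = 264
b_2 = 100
c_2 = 52
s_3 = 300
t_3 = 128
p_4 = 60
q_4 = 72
s_4 = 160
t_4 = 156
a_5 = 232
b_5 = 104
c_5 = 36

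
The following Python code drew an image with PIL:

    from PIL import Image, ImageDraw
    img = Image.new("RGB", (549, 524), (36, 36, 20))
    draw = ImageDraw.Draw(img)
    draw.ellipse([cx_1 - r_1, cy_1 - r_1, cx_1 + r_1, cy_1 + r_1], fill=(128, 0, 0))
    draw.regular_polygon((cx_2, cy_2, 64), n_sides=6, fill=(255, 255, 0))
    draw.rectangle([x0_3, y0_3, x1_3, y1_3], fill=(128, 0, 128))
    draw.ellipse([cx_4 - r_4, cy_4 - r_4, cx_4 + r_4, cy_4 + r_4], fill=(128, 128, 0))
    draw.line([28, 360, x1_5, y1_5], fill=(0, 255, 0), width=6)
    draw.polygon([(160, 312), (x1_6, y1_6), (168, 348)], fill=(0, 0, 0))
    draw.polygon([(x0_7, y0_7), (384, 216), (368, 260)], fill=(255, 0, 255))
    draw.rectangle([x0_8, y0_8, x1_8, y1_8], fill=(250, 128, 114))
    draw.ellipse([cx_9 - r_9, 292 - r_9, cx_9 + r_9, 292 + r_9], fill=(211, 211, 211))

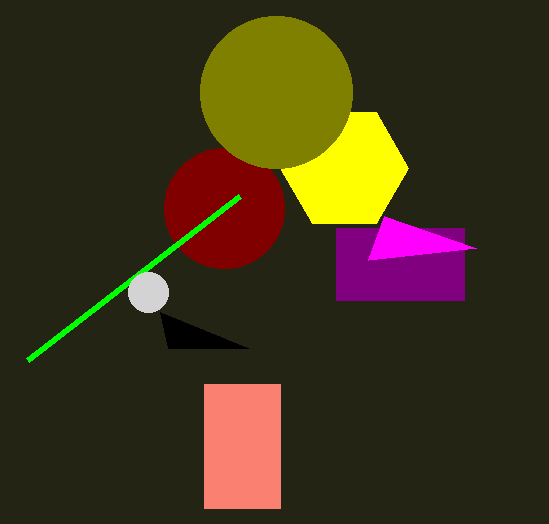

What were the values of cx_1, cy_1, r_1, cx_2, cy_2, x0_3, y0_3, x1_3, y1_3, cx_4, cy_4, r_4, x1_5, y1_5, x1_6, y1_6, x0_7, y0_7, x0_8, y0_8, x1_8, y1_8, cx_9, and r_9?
cx_1 = 224, cy_1 = 208, r_1 = 60, cx_2 = 344, cy_2 = 168, x0_3 = 336, y0_3 = 228, x1_3 = 464, y1_3 = 300, cx_4 = 276, cy_4 = 92, r_4 = 76, x1_5 = 240, y1_5 = 196, x1_6 = 248, y1_6 = 348, x0_7 = 476, y0_7 = 248, x0_8 = 204, y0_8 = 384, x1_8 = 280, y1_8 = 508, cx_9 = 148, r_9 = 20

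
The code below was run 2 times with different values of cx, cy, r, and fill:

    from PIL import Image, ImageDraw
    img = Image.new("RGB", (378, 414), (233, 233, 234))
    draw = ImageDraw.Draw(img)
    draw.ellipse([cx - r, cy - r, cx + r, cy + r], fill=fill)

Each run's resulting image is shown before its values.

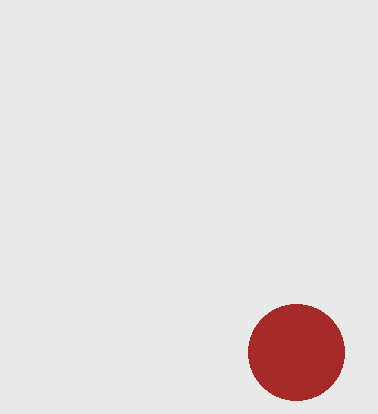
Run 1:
cx = 296; cy = 352; r = 48; fill = 'brown'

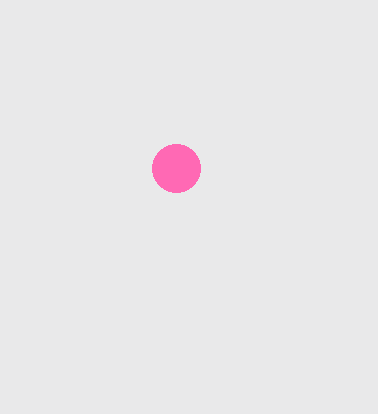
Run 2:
cx = 176
cy = 168
r = 24
fill = 'hotpink'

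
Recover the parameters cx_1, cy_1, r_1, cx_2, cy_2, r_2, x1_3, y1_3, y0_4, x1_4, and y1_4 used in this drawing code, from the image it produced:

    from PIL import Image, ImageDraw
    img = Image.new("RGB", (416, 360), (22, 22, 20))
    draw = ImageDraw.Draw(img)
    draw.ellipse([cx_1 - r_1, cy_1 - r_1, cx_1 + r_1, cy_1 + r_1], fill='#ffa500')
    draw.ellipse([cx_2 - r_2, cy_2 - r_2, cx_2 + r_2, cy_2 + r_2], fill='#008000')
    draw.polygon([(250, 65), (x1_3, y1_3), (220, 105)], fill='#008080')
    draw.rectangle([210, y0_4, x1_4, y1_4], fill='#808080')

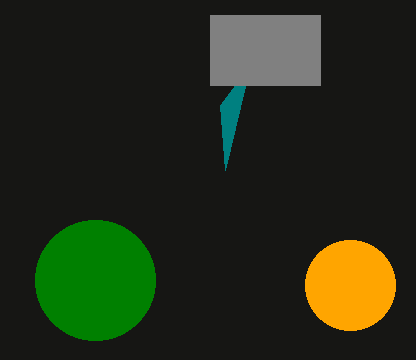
cx_1 = 350; cy_1 = 285; r_1 = 45; cx_2 = 95; cy_2 = 280; r_2 = 60; x1_3 = 225; y1_3 = 170; y0_4 = 15; x1_4 = 320; y1_4 = 85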